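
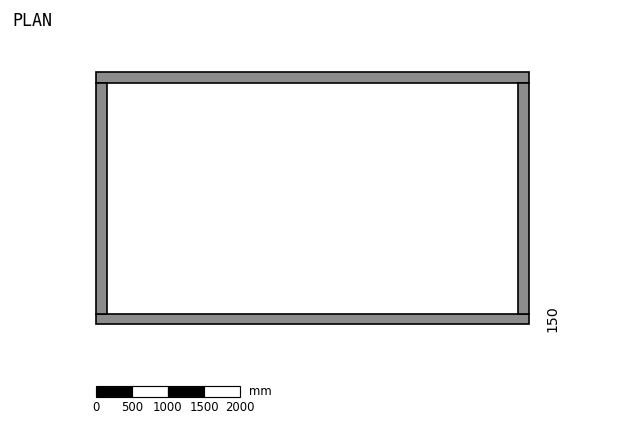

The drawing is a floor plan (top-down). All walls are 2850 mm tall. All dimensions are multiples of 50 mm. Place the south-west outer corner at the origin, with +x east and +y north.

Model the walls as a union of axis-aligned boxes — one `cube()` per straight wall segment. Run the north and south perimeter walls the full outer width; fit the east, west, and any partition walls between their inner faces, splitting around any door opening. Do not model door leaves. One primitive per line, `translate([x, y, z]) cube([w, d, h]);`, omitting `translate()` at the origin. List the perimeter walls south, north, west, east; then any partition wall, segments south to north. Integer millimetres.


cube([6000, 150, 2850]);
translate([0, 3350, 0]) cube([6000, 150, 2850]);
translate([0, 150, 0]) cube([150, 3200, 2850]);
translate([5850, 150, 0]) cube([150, 3200, 2850]);


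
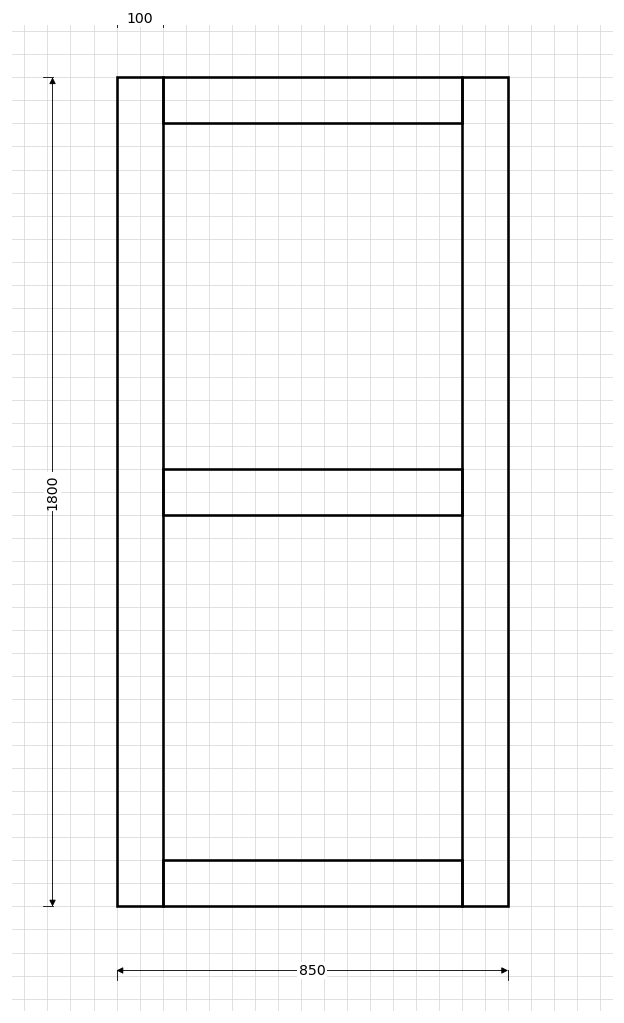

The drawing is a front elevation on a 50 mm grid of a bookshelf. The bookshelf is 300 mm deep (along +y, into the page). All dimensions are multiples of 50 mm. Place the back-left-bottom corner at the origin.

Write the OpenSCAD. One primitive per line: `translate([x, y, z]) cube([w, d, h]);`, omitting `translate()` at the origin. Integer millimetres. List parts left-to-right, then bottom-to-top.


cube([100, 300, 1800]);
translate([100, 0, 0]) cube([650, 300, 100]);
translate([100, 0, 850]) cube([650, 300, 100]);
translate([100, 0, 1700]) cube([650, 300, 100]);
translate([750, 0, 0]) cube([100, 300, 1800]);


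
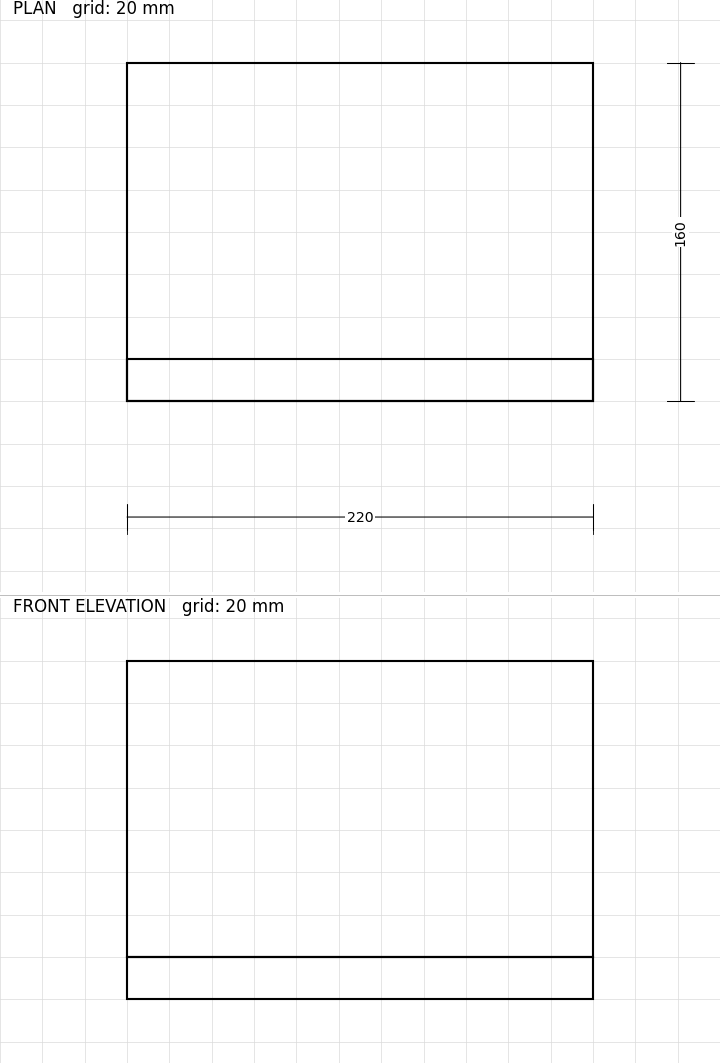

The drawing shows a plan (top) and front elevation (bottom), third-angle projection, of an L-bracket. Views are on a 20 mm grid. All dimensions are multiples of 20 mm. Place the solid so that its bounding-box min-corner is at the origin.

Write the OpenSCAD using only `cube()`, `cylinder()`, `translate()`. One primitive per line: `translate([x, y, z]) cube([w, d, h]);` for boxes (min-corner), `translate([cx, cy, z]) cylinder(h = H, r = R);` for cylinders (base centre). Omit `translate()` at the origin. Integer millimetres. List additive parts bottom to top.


cube([220, 160, 20]);
translate([0, 0, 20]) cube([220, 20, 140]);


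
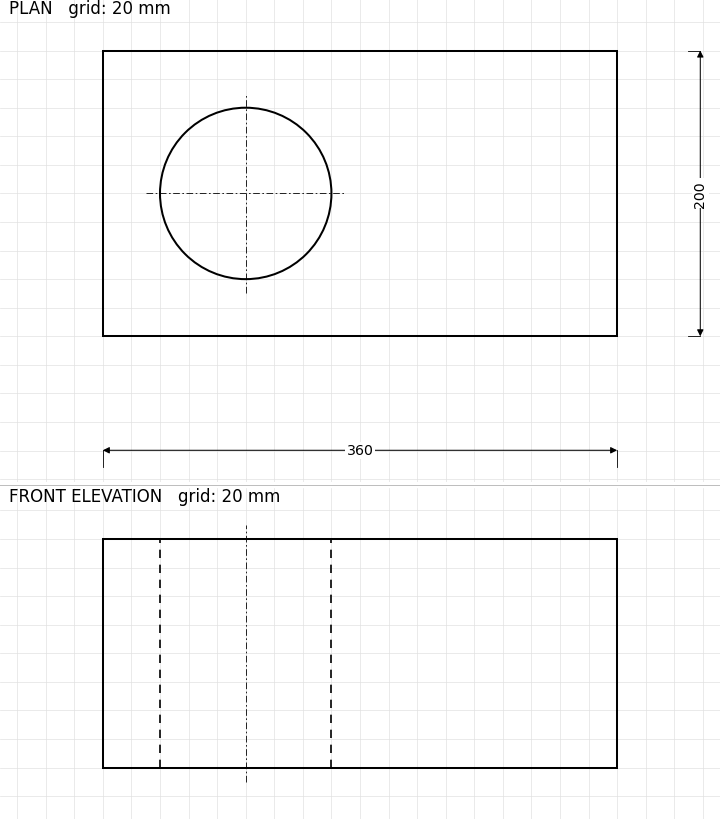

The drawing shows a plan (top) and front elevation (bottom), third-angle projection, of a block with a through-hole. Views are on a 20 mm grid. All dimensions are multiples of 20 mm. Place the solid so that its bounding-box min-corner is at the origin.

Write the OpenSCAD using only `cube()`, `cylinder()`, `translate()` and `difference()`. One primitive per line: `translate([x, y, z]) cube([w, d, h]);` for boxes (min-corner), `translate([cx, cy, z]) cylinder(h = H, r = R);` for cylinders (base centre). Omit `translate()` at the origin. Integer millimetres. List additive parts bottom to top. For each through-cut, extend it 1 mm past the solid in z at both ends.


difference() {
  cube([360, 200, 160]);
  translate([100, 100, -1]) cylinder(h = 162, r = 60);
}


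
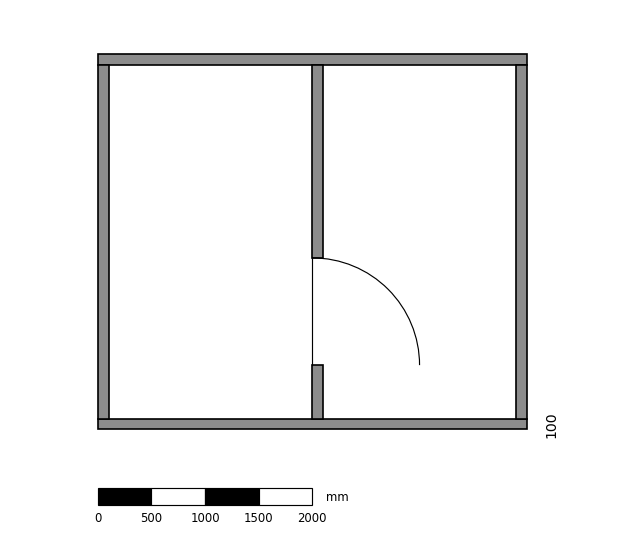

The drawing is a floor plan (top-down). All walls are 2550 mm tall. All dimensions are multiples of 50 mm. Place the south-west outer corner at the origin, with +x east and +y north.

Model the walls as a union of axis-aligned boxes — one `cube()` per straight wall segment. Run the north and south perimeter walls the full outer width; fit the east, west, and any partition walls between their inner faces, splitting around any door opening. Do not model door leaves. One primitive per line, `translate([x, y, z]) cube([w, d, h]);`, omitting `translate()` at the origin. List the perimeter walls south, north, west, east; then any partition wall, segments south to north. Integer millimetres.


cube([4000, 100, 2550]);
translate([0, 3400, 0]) cube([4000, 100, 2550]);
translate([0, 100, 0]) cube([100, 3300, 2550]);
translate([3900, 100, 0]) cube([100, 3300, 2550]);
translate([2000, 100, 0]) cube([100, 500, 2550]);
translate([2000, 1600, 0]) cube([100, 1800, 2550]);


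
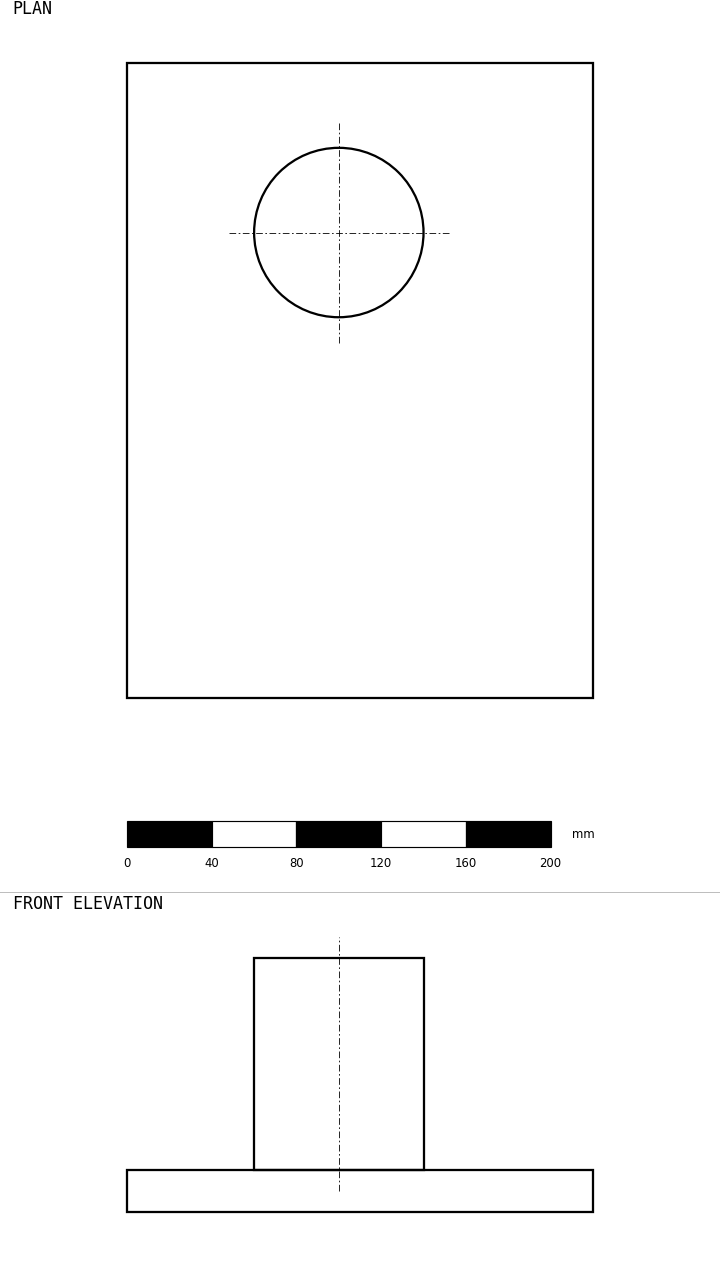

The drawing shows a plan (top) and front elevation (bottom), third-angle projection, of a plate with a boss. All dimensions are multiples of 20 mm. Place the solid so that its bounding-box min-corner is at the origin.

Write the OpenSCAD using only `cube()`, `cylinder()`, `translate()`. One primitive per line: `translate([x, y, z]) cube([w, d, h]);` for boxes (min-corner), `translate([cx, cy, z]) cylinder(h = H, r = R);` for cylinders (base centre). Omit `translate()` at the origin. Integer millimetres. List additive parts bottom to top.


cube([220, 300, 20]);
translate([100, 220, 20]) cylinder(h = 100, r = 40);


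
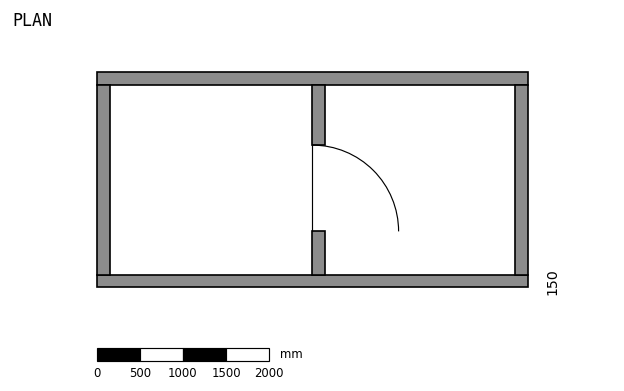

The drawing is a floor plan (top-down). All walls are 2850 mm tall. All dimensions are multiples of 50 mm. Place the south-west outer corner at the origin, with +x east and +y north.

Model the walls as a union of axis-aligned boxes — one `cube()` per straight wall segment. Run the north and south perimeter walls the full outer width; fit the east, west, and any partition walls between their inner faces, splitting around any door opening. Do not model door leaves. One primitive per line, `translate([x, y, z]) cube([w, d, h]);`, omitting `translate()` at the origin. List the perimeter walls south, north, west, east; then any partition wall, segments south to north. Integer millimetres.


cube([5000, 150, 2850]);
translate([0, 2350, 0]) cube([5000, 150, 2850]);
translate([0, 150, 0]) cube([150, 2200, 2850]);
translate([4850, 150, 0]) cube([150, 2200, 2850]);
translate([2500, 150, 0]) cube([150, 500, 2850]);
translate([2500, 1650, 0]) cube([150, 700, 2850]);


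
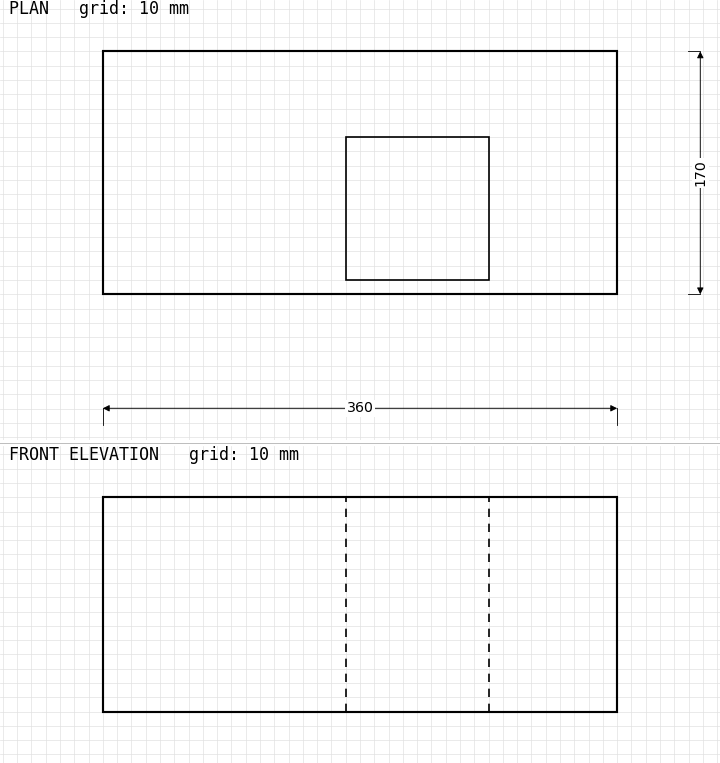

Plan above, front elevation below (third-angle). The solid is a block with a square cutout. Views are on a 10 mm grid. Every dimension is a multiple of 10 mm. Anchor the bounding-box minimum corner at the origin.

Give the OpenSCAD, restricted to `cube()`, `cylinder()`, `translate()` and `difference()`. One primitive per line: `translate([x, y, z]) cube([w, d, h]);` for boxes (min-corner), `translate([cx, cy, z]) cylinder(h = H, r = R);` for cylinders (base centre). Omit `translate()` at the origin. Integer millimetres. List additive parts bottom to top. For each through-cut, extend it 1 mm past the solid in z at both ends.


difference() {
  cube([360, 170, 150]);
  translate([170, 10, -1]) cube([100, 100, 152]);
}


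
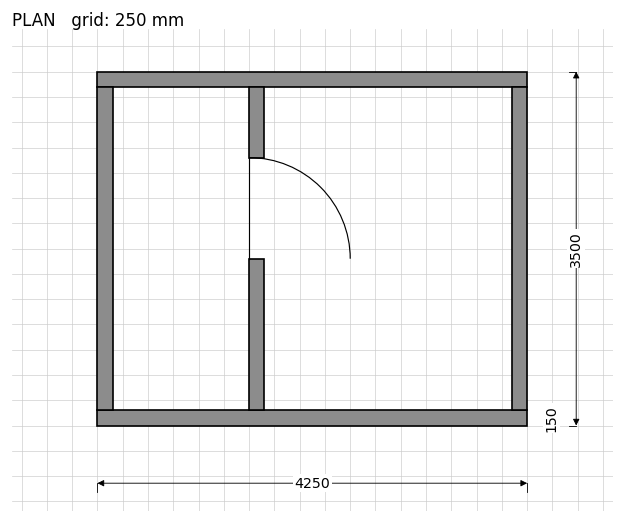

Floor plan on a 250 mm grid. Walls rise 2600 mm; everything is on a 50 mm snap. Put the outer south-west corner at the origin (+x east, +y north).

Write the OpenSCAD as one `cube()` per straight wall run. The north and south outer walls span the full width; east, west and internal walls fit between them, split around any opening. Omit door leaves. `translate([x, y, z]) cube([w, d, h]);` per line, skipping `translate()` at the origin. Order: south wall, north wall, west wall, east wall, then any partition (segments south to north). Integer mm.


cube([4250, 150, 2600]);
translate([0, 3350, 0]) cube([4250, 150, 2600]);
translate([0, 150, 0]) cube([150, 3200, 2600]);
translate([4100, 150, 0]) cube([150, 3200, 2600]);
translate([1500, 150, 0]) cube([150, 1500, 2600]);
translate([1500, 2650, 0]) cube([150, 700, 2600]);


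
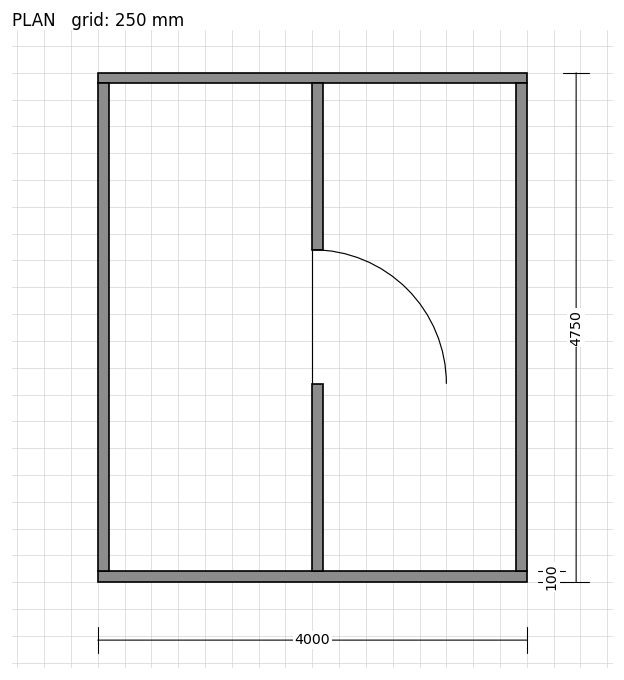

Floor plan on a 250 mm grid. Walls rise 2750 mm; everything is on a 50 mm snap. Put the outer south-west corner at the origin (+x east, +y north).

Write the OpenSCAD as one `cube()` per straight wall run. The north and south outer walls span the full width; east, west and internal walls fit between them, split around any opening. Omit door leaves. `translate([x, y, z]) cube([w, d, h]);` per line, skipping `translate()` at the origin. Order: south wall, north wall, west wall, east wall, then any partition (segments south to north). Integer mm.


cube([4000, 100, 2750]);
translate([0, 4650, 0]) cube([4000, 100, 2750]);
translate([0, 100, 0]) cube([100, 4550, 2750]);
translate([3900, 100, 0]) cube([100, 4550, 2750]);
translate([2000, 100, 0]) cube([100, 1750, 2750]);
translate([2000, 3100, 0]) cube([100, 1550, 2750]);


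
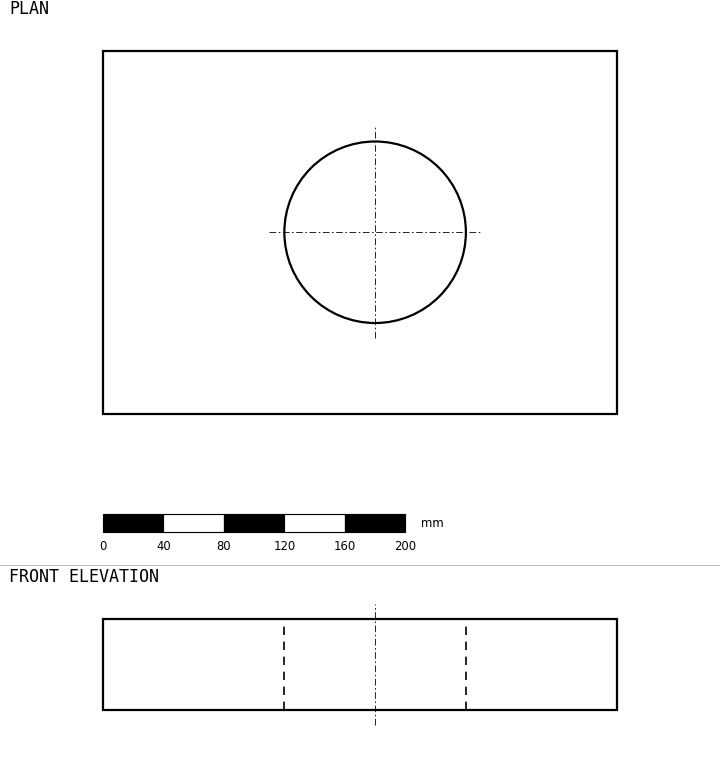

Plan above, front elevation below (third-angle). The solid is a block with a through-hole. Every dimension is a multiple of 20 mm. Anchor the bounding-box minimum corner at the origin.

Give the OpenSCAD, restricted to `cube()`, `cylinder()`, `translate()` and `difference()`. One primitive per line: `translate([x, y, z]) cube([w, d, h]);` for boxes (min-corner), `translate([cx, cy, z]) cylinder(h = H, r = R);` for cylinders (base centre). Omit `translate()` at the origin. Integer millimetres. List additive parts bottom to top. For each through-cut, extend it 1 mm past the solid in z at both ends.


difference() {
  cube([340, 240, 60]);
  translate([180, 120, -1]) cylinder(h = 62, r = 60);
}


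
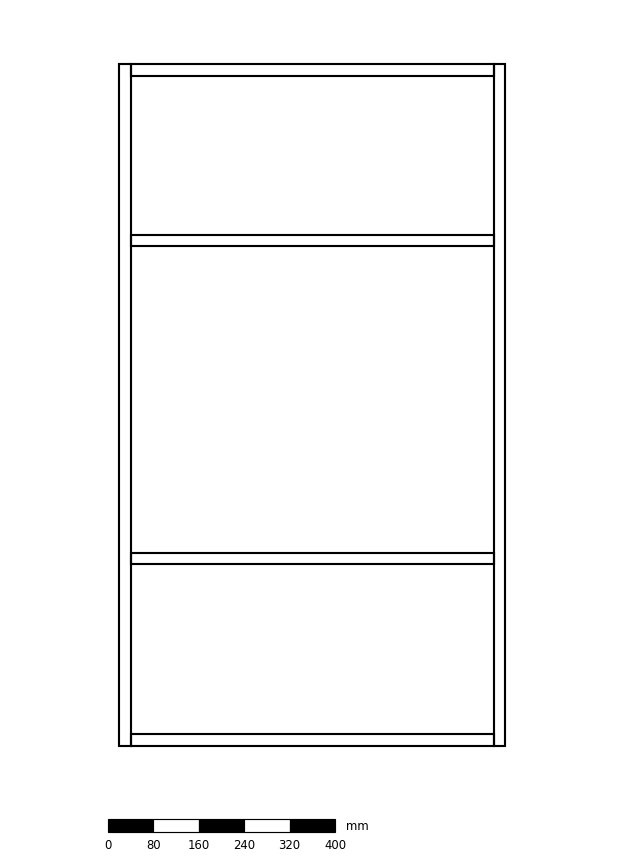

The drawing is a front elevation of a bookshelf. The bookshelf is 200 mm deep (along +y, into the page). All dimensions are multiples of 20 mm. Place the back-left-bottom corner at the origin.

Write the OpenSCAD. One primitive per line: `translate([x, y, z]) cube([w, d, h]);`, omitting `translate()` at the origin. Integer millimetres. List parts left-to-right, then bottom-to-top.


cube([20, 200, 1200]);
translate([20, 0, 0]) cube([640, 200, 20]);
translate([20, 0, 320]) cube([640, 200, 20]);
translate([20, 0, 880]) cube([640, 200, 20]);
translate([20, 0, 1180]) cube([640, 200, 20]);
translate([660, 0, 0]) cube([20, 200, 1200]);


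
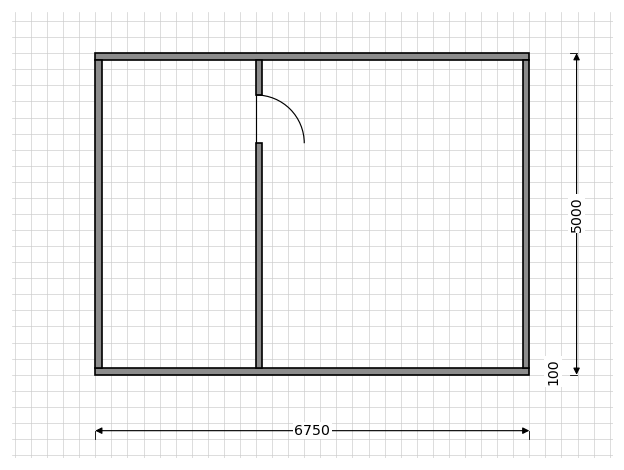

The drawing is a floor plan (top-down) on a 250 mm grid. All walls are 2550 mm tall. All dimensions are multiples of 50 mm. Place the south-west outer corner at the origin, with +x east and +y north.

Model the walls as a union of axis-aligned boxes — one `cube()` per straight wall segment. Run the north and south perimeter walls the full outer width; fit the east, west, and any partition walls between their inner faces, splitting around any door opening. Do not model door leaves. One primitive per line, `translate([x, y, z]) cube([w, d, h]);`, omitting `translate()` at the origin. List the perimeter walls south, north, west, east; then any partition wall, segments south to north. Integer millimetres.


cube([6750, 100, 2550]);
translate([0, 4900, 0]) cube([6750, 100, 2550]);
translate([0, 100, 0]) cube([100, 4800, 2550]);
translate([6650, 100, 0]) cube([100, 4800, 2550]);
translate([2500, 100, 0]) cube([100, 3500, 2550]);
translate([2500, 4350, 0]) cube([100, 550, 2550]);


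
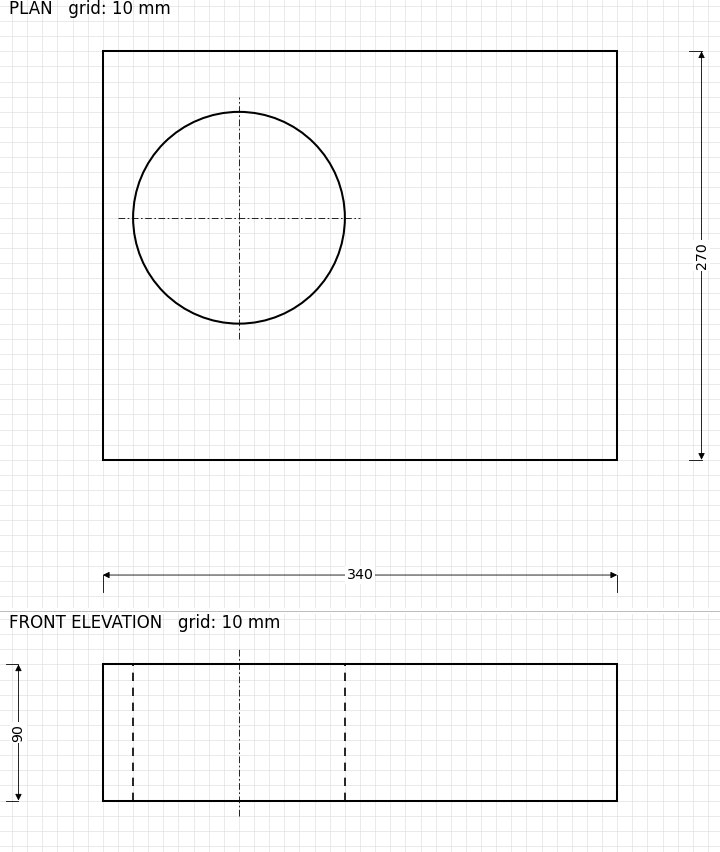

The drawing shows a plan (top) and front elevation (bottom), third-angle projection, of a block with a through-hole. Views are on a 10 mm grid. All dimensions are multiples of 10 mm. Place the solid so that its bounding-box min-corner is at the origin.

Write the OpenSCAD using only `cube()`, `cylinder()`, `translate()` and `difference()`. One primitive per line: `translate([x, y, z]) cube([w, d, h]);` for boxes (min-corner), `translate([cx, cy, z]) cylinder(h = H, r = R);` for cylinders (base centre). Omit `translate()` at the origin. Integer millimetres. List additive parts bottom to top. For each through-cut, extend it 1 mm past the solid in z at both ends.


difference() {
  cube([340, 270, 90]);
  translate([90, 160, -1]) cylinder(h = 92, r = 70);
}


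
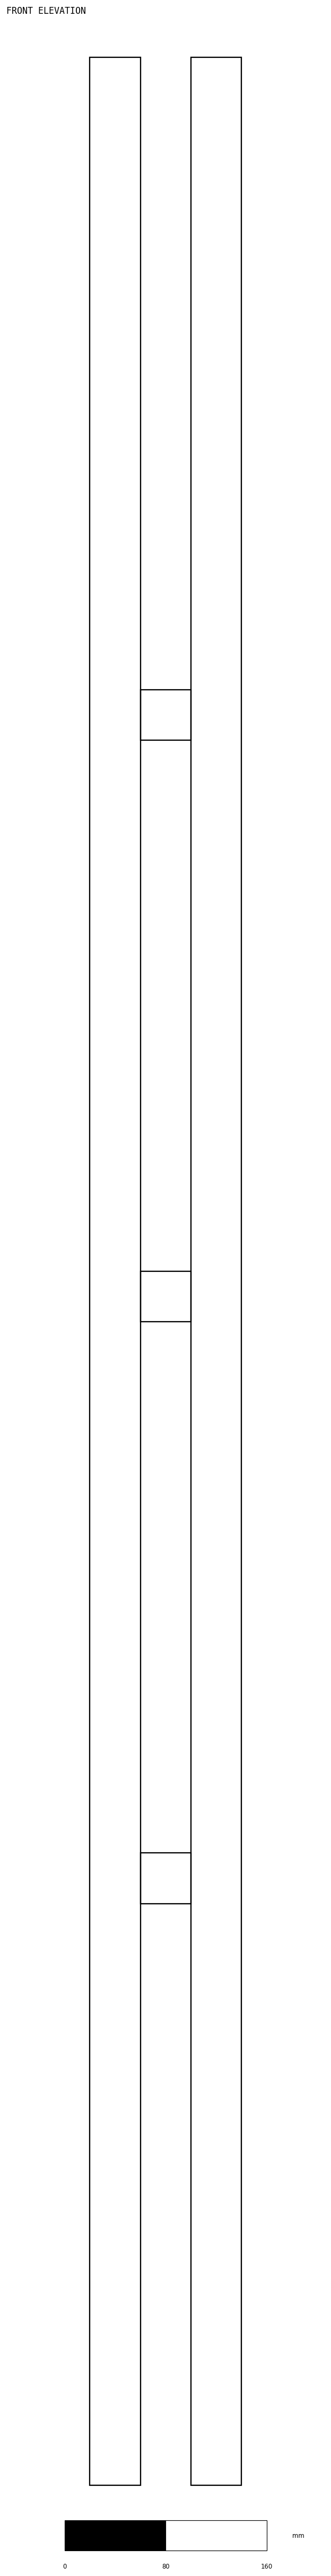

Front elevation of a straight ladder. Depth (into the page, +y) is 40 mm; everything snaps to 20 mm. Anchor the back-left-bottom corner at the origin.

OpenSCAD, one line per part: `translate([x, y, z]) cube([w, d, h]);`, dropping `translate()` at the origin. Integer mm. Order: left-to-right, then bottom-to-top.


cube([40, 40, 1920]);
translate([40, 0, 460]) cube([40, 40, 40]);
translate([40, 0, 920]) cube([40, 40, 40]);
translate([40, 0, 1380]) cube([40, 40, 40]);
translate([80, 0, 0]) cube([40, 40, 1920]);


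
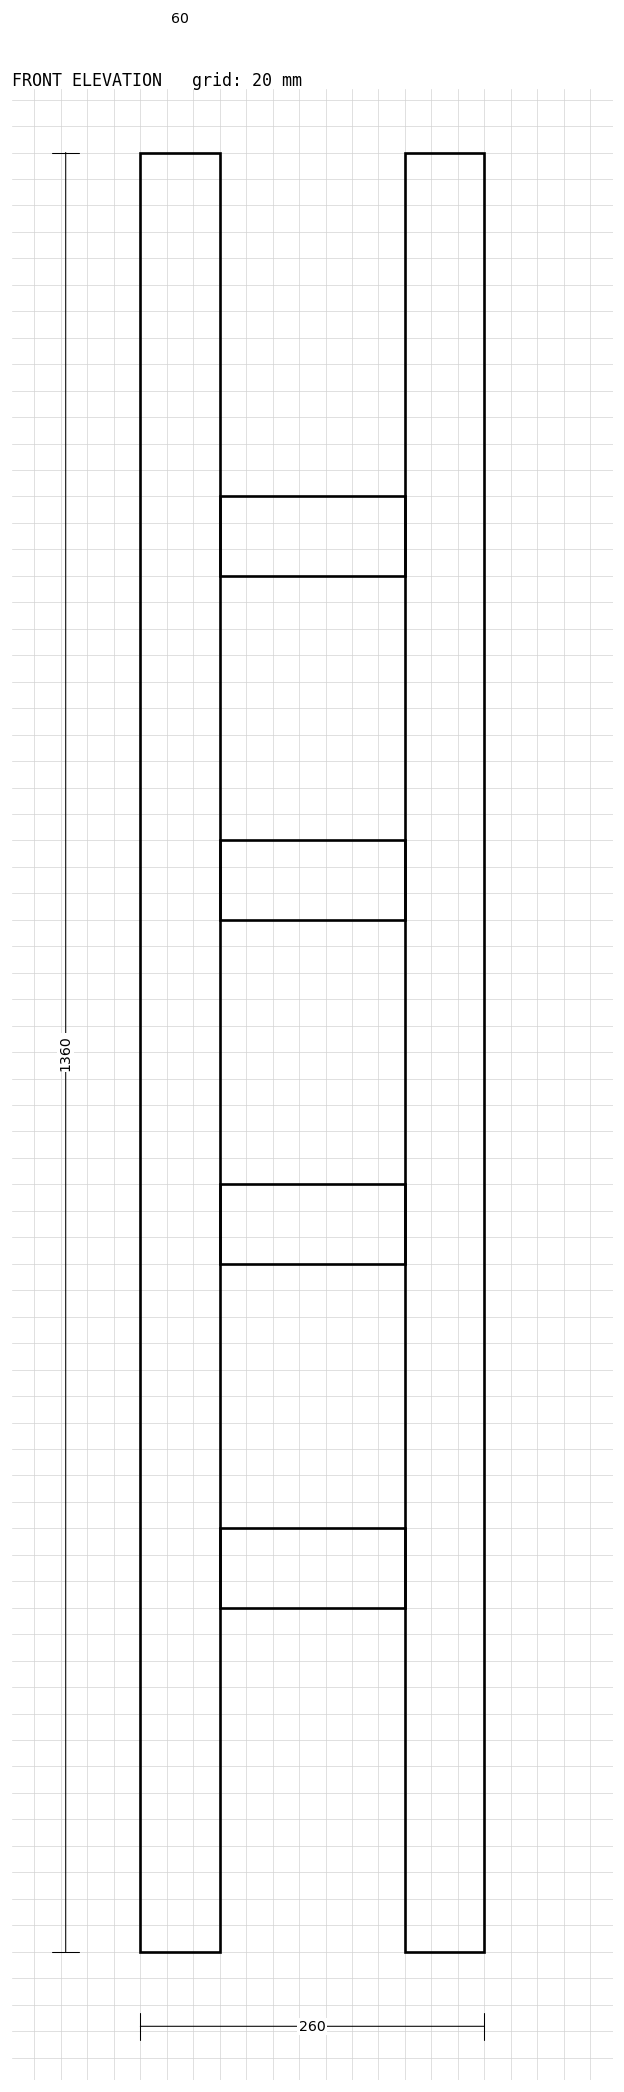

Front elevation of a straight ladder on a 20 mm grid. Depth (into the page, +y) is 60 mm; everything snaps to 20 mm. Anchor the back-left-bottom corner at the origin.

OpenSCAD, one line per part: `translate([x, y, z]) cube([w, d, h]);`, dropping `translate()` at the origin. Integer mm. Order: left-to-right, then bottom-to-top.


cube([60, 60, 1360]);
translate([60, 0, 260]) cube([140, 60, 60]);
translate([60, 0, 520]) cube([140, 60, 60]);
translate([60, 0, 780]) cube([140, 60, 60]);
translate([60, 0, 1040]) cube([140, 60, 60]);
translate([200, 0, 0]) cube([60, 60, 1360]);


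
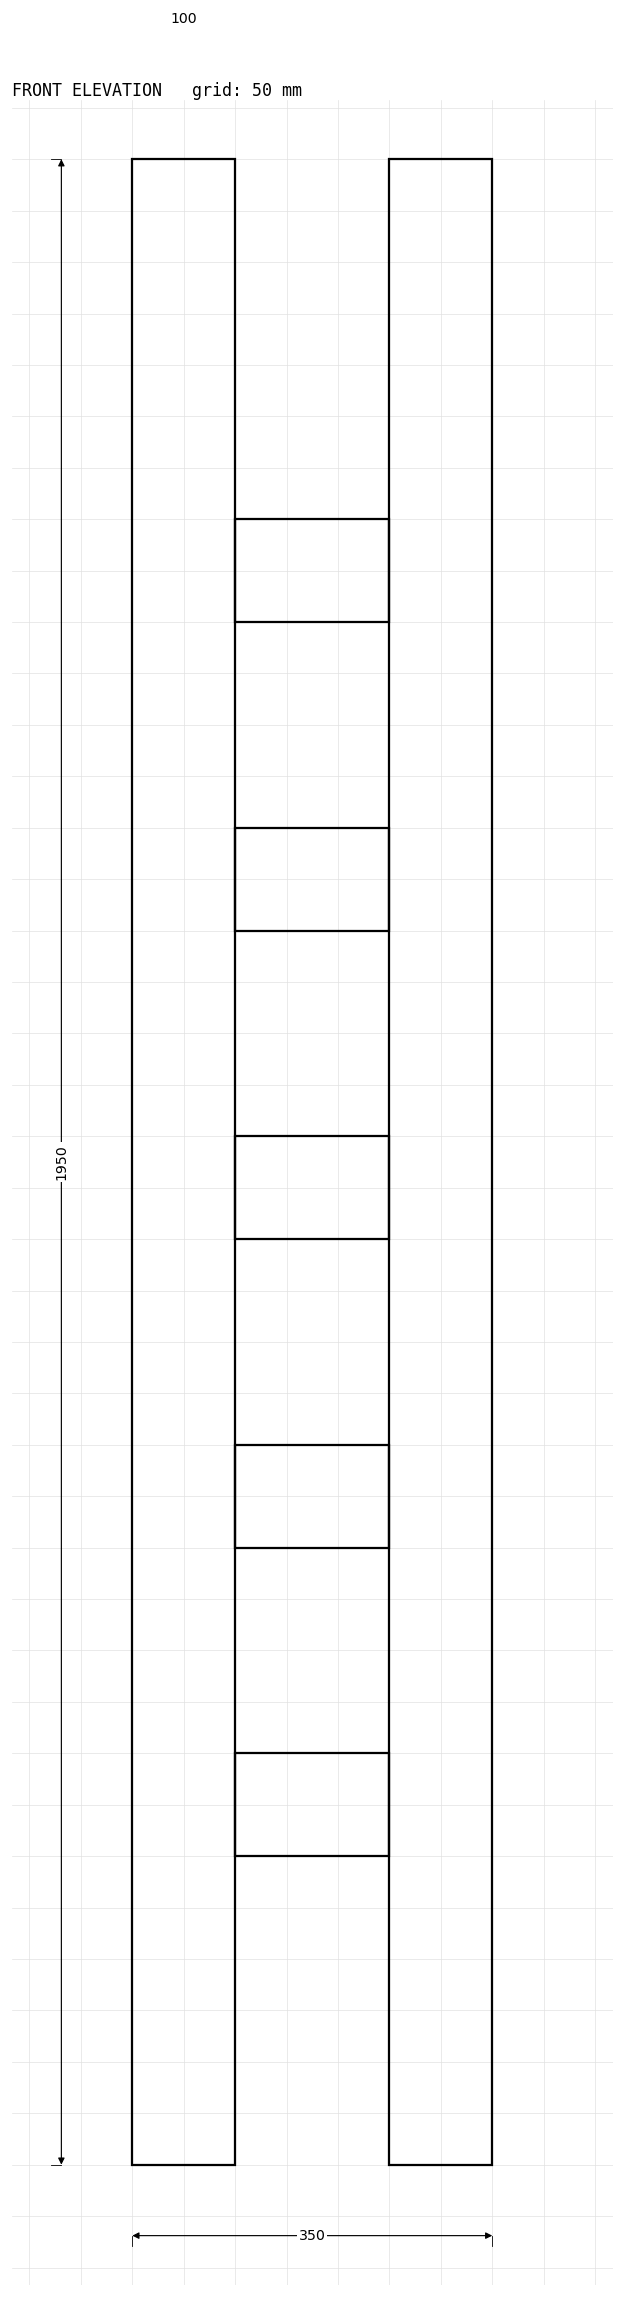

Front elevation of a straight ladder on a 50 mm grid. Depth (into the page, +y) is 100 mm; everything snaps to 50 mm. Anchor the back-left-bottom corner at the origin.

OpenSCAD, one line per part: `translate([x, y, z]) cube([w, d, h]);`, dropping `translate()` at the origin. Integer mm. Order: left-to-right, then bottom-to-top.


cube([100, 100, 1950]);
translate([100, 0, 300]) cube([150, 100, 100]);
translate([100, 0, 600]) cube([150, 100, 100]);
translate([100, 0, 900]) cube([150, 100, 100]);
translate([100, 0, 1200]) cube([150, 100, 100]);
translate([100, 0, 1500]) cube([150, 100, 100]);
translate([250, 0, 0]) cube([100, 100, 1950]);


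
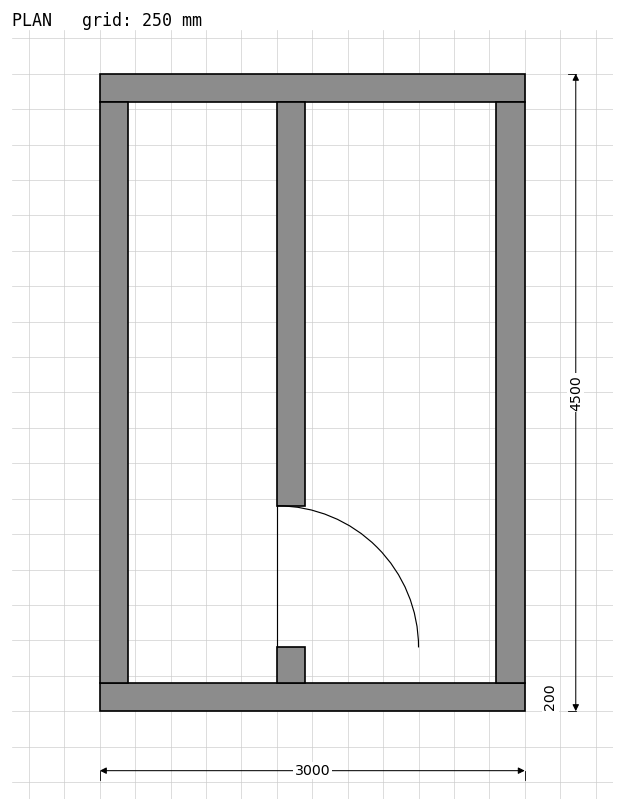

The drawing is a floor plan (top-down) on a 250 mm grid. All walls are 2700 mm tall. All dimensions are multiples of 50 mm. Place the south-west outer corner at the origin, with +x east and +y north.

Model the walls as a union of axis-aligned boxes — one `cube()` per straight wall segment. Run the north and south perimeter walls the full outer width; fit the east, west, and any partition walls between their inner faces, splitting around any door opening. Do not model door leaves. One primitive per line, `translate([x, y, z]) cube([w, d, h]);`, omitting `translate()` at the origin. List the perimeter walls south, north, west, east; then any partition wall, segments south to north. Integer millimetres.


cube([3000, 200, 2700]);
translate([0, 4300, 0]) cube([3000, 200, 2700]);
translate([0, 200, 0]) cube([200, 4100, 2700]);
translate([2800, 200, 0]) cube([200, 4100, 2700]);
translate([1250, 200, 0]) cube([200, 250, 2700]);
translate([1250, 1450, 0]) cube([200, 2850, 2700]);


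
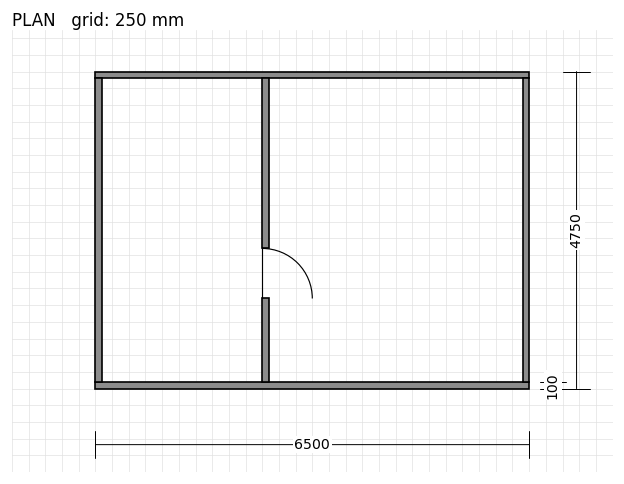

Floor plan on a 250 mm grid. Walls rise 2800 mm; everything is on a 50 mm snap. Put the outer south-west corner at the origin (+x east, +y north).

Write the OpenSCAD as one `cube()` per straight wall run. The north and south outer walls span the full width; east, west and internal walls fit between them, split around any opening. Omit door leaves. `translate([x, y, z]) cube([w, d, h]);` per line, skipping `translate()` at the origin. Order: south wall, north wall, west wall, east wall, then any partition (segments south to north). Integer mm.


cube([6500, 100, 2800]);
translate([0, 4650, 0]) cube([6500, 100, 2800]);
translate([0, 100, 0]) cube([100, 4550, 2800]);
translate([6400, 100, 0]) cube([100, 4550, 2800]);
translate([2500, 100, 0]) cube([100, 1250, 2800]);
translate([2500, 2100, 0]) cube([100, 2550, 2800]);


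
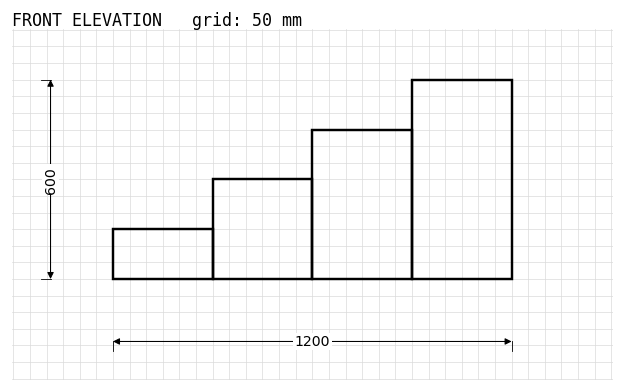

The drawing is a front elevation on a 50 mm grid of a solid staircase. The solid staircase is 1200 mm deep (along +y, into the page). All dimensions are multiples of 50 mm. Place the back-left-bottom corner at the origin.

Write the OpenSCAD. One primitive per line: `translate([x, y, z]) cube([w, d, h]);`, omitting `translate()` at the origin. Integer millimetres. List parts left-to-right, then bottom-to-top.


cube([300, 1200, 150]);
translate([300, 0, 0]) cube([300, 1200, 300]);
translate([600, 0, 0]) cube([300, 1200, 450]);
translate([900, 0, 0]) cube([300, 1200, 600]);


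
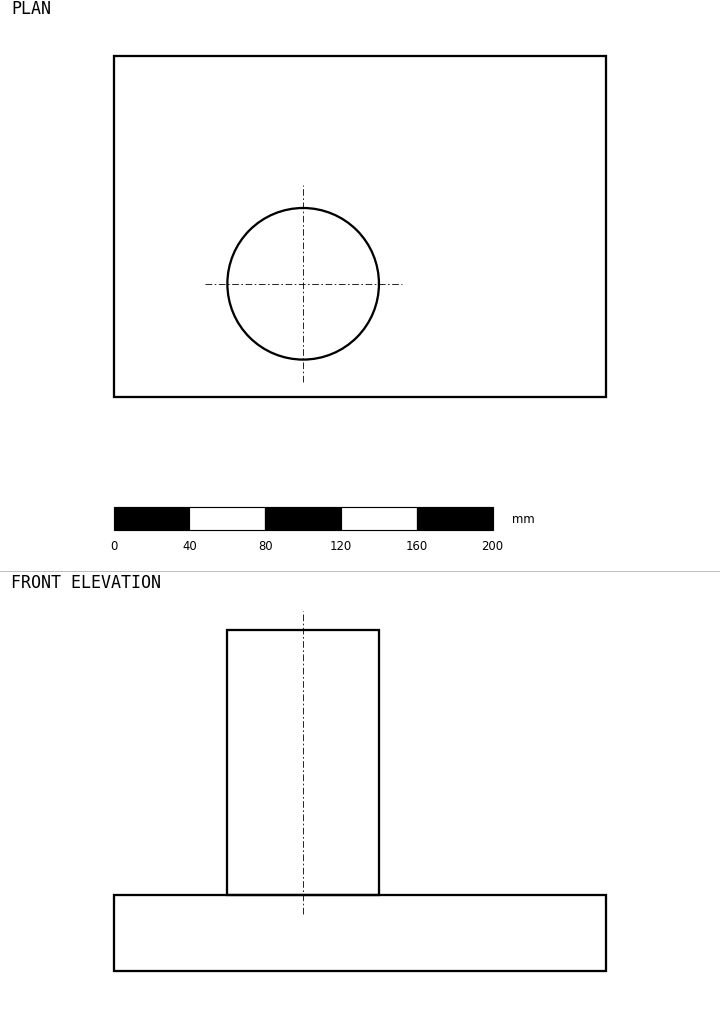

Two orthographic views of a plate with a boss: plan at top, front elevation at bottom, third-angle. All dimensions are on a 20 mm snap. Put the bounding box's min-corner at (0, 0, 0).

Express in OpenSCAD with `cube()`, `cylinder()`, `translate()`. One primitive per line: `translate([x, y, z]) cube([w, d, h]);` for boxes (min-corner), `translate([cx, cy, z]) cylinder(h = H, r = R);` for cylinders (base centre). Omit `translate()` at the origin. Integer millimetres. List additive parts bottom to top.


cube([260, 180, 40]);
translate([100, 60, 40]) cylinder(h = 140, r = 40);


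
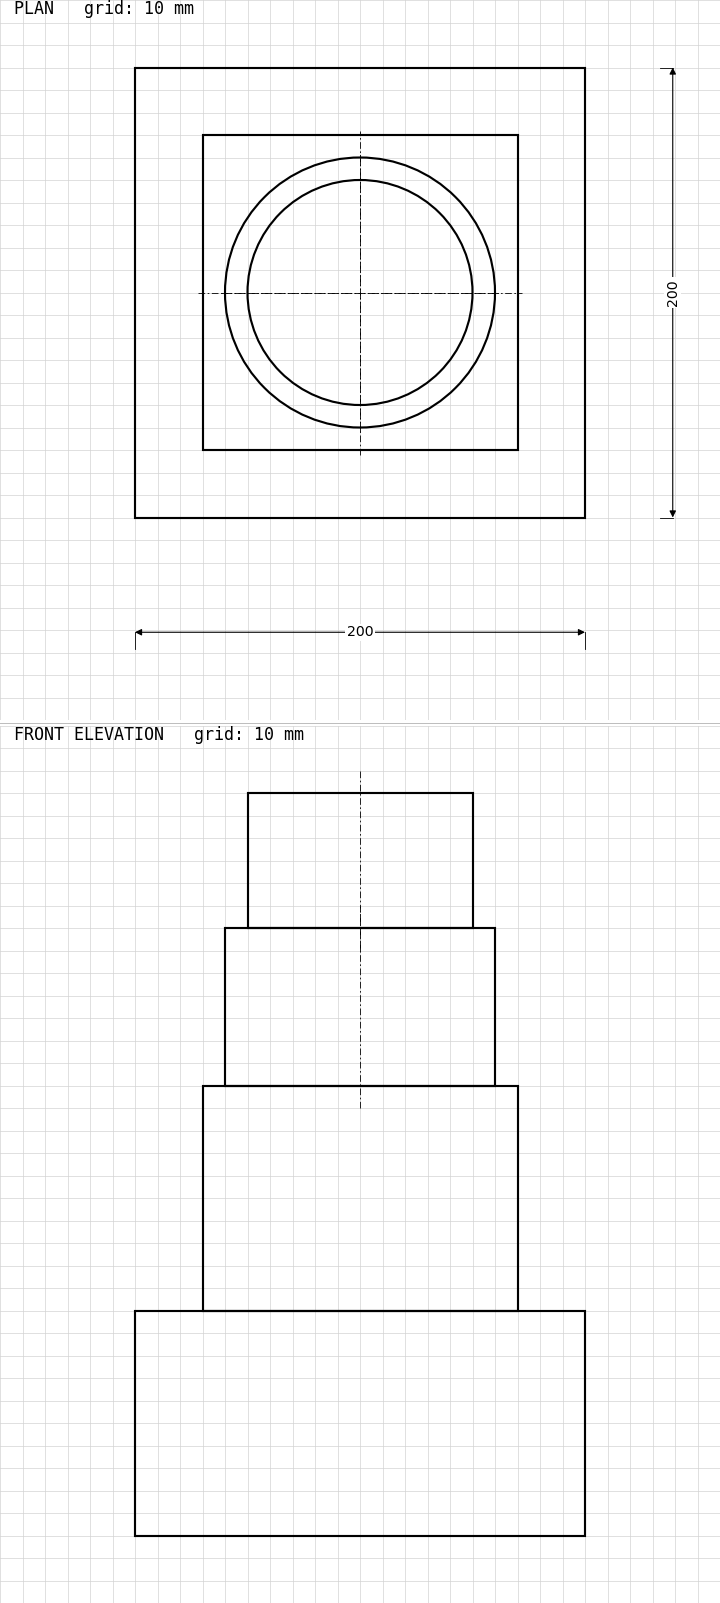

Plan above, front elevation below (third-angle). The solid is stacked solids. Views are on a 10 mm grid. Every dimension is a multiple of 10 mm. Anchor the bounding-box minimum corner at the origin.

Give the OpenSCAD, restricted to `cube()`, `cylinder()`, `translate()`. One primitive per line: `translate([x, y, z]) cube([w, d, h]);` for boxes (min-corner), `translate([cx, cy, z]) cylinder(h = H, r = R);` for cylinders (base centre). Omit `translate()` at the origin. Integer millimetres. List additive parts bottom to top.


cube([200, 200, 100]);
translate([30, 30, 100]) cube([140, 140, 100]);
translate([100, 100, 200]) cylinder(h = 70, r = 60);
translate([100, 100, 270]) cylinder(h = 60, r = 50);


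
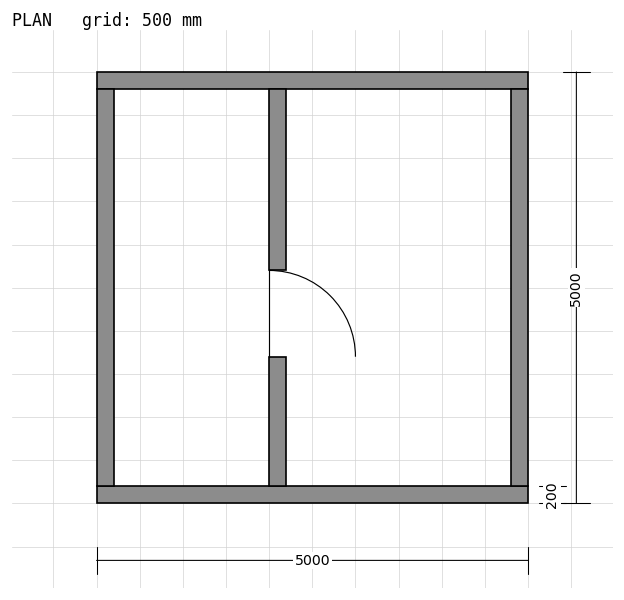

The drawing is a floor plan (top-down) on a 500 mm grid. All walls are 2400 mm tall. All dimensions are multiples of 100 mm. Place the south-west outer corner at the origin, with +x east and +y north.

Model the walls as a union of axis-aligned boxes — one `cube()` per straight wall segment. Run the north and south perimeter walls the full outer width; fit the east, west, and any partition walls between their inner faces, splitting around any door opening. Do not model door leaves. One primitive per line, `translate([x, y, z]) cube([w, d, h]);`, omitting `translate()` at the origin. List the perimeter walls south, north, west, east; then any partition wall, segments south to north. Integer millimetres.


cube([5000, 200, 2400]);
translate([0, 4800, 0]) cube([5000, 200, 2400]);
translate([0, 200, 0]) cube([200, 4600, 2400]);
translate([4800, 200, 0]) cube([200, 4600, 2400]);
translate([2000, 200, 0]) cube([200, 1500, 2400]);
translate([2000, 2700, 0]) cube([200, 2100, 2400]);


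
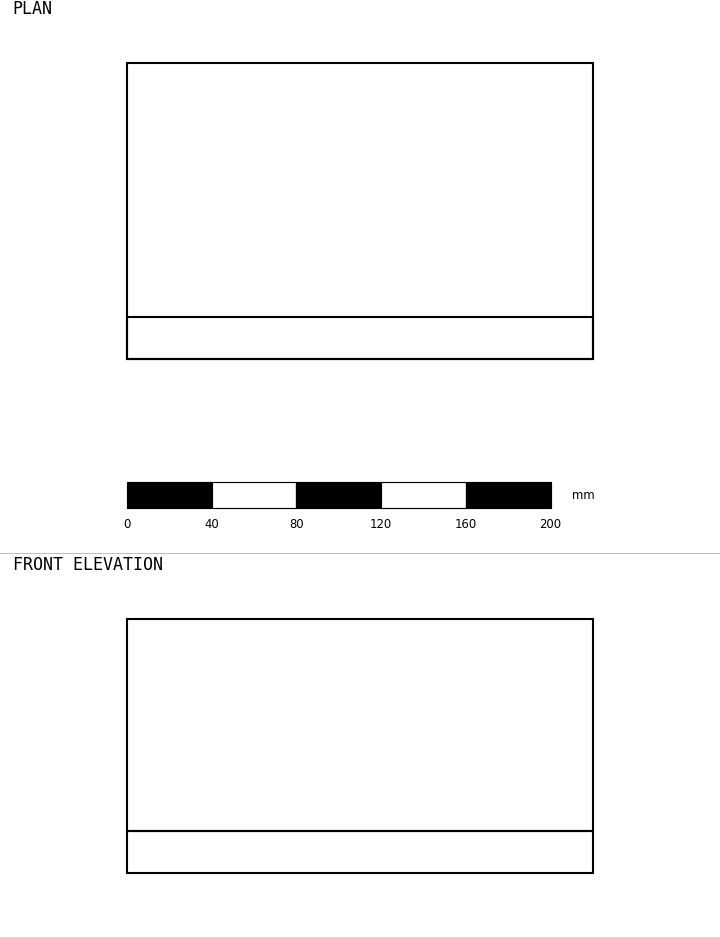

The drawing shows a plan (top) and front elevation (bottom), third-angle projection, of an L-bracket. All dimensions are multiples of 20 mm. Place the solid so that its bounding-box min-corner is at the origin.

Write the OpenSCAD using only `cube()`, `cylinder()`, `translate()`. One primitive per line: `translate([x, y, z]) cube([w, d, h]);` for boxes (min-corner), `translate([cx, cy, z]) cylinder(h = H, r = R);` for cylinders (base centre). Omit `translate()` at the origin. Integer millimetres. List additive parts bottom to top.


cube([220, 140, 20]);
translate([0, 0, 20]) cube([220, 20, 100]);


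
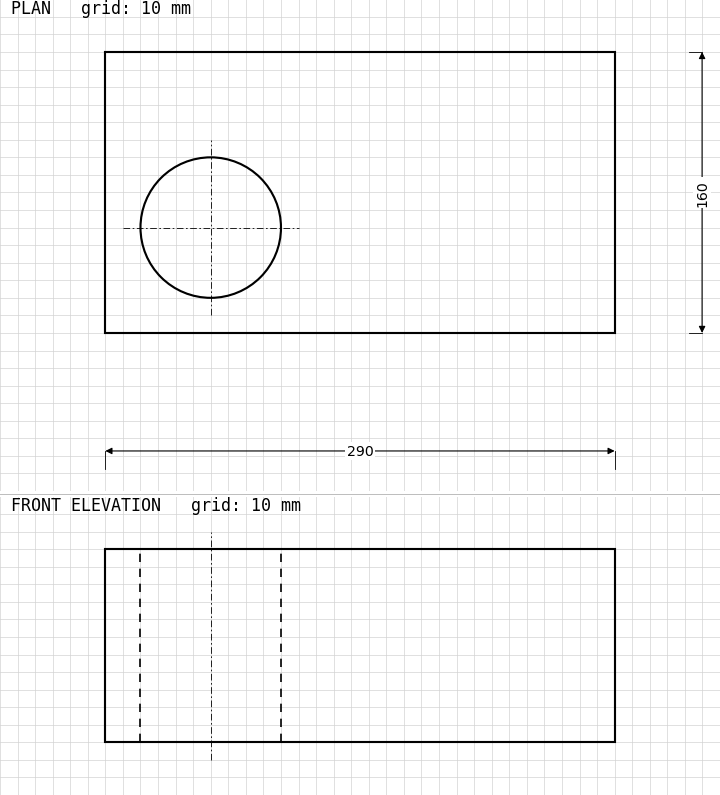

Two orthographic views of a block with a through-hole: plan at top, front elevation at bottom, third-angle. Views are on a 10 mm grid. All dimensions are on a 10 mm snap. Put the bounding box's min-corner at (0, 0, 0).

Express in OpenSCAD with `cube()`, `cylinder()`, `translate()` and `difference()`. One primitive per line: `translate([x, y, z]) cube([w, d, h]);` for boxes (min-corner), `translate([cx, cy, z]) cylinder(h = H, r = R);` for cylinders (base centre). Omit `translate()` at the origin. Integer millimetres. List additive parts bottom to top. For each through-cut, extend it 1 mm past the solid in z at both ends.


difference() {
  cube([290, 160, 110]);
  translate([60, 60, -1]) cylinder(h = 112, r = 40);
}


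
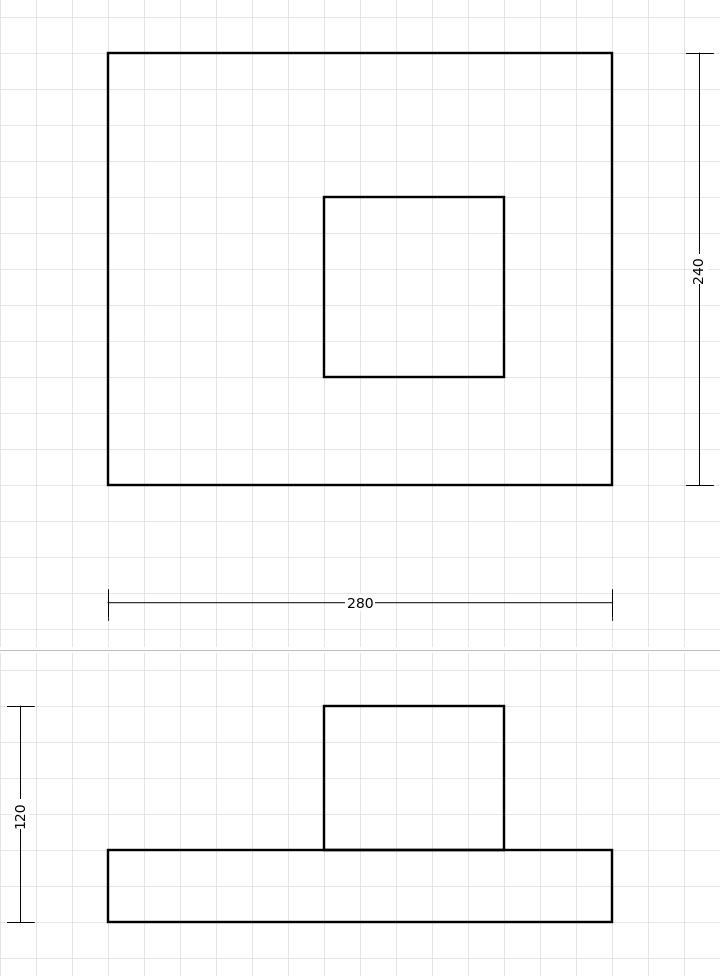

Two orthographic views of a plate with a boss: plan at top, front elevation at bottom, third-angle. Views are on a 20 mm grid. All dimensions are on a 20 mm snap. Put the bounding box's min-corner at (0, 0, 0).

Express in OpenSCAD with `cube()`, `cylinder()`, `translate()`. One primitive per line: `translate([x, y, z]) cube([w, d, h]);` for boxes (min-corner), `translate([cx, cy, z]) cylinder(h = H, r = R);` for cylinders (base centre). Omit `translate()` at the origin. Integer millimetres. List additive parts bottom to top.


cube([280, 240, 40]);
translate([120, 60, 40]) cube([100, 100, 80]);


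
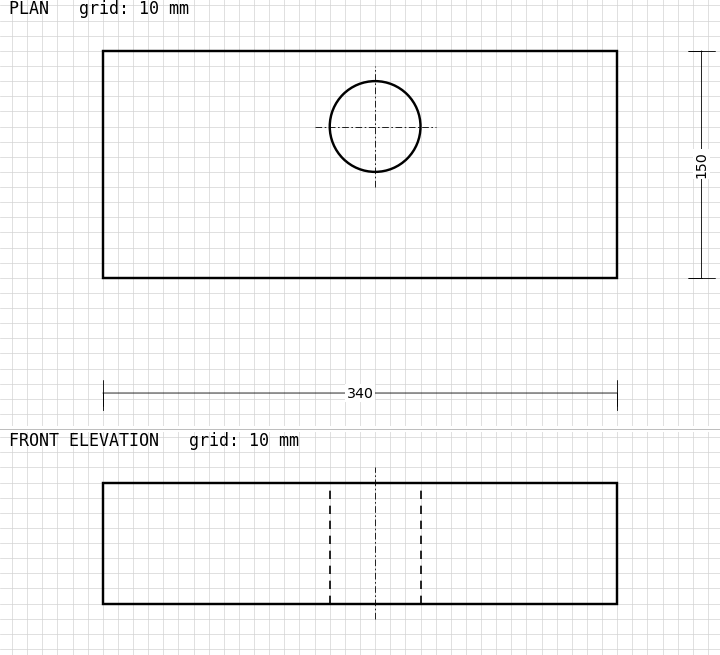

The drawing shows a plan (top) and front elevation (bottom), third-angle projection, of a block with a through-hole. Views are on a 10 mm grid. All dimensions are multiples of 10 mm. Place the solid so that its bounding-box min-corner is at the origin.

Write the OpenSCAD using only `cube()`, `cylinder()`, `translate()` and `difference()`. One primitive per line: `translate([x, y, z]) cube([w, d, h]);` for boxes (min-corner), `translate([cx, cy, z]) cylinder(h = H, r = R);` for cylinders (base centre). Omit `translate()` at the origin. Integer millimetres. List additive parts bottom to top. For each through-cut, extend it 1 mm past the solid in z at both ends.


difference() {
  cube([340, 150, 80]);
  translate([180, 100, -1]) cylinder(h = 82, r = 30);
}


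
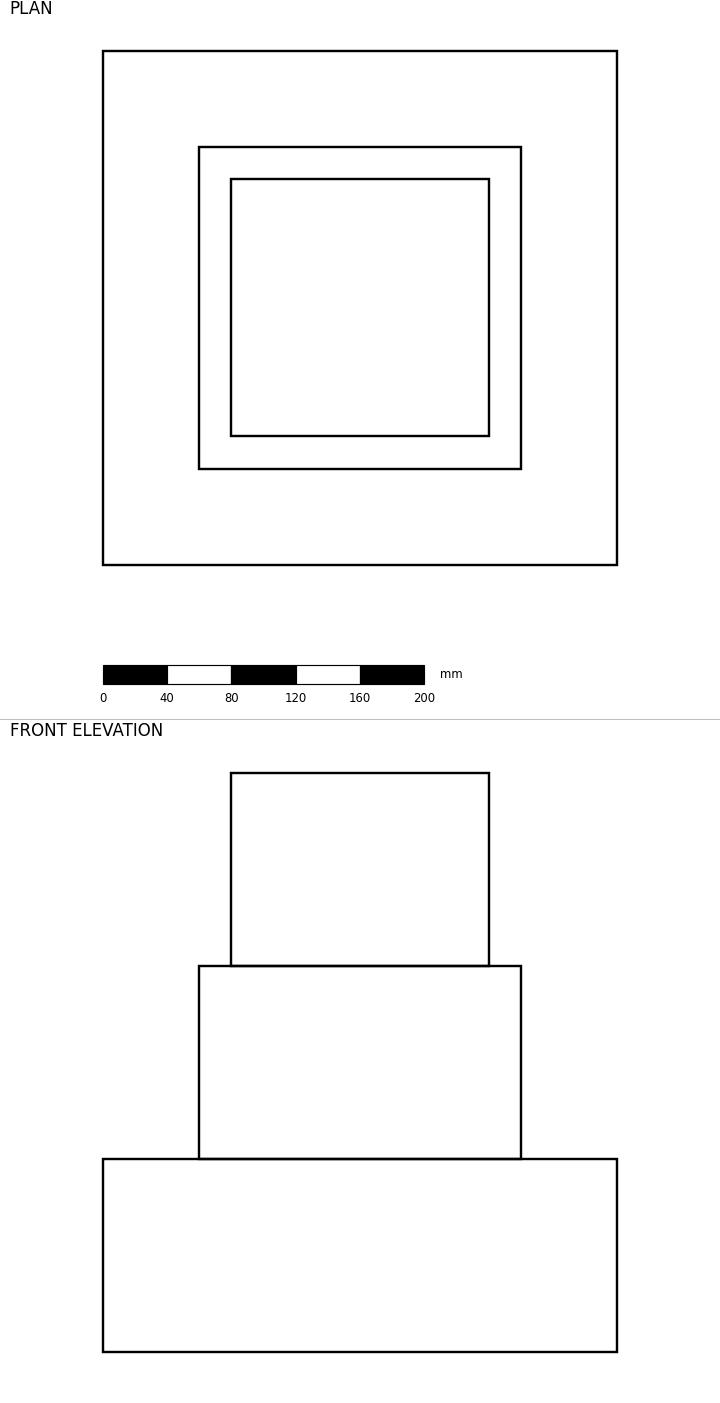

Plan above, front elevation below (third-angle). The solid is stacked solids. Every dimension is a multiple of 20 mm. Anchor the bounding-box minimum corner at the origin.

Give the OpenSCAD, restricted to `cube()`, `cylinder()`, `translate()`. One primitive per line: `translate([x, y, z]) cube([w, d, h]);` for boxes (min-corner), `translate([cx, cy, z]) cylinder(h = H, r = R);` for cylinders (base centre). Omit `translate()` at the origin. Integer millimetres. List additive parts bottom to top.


cube([320, 320, 120]);
translate([60, 60, 120]) cube([200, 200, 120]);
translate([80, 80, 240]) cube([160, 160, 120]);


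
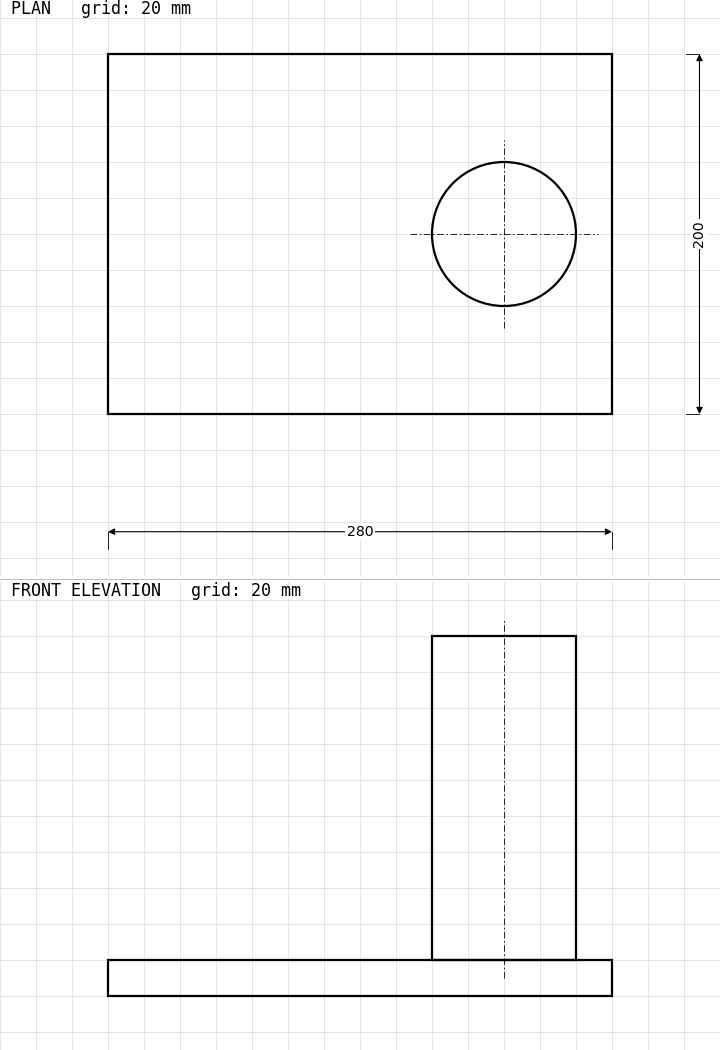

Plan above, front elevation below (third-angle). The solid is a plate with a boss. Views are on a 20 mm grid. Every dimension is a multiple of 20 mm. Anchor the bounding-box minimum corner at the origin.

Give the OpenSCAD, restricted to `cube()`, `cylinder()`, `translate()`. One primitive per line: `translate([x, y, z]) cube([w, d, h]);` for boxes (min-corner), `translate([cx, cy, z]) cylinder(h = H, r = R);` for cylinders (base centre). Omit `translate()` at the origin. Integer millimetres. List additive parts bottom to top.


cube([280, 200, 20]);
translate([220, 100, 20]) cylinder(h = 180, r = 40);


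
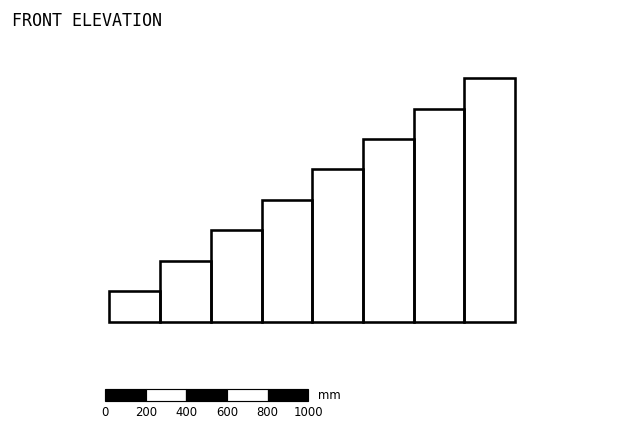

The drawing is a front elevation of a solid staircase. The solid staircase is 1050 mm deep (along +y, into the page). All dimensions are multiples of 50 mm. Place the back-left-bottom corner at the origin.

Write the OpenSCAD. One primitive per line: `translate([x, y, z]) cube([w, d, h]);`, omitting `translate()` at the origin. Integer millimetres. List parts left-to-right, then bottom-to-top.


cube([250, 1050, 150]);
translate([250, 0, 0]) cube([250, 1050, 300]);
translate([500, 0, 0]) cube([250, 1050, 450]);
translate([750, 0, 0]) cube([250, 1050, 600]);
translate([1000, 0, 0]) cube([250, 1050, 750]);
translate([1250, 0, 0]) cube([250, 1050, 900]);
translate([1500, 0, 0]) cube([250, 1050, 1050]);
translate([1750, 0, 0]) cube([250, 1050, 1200]);


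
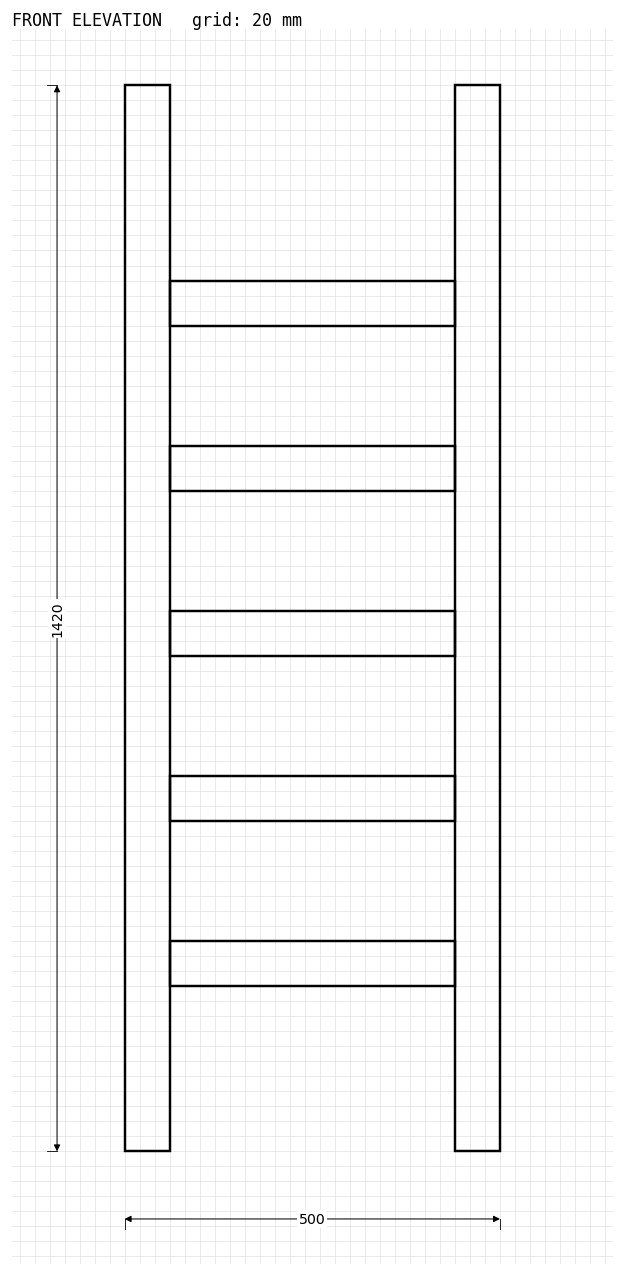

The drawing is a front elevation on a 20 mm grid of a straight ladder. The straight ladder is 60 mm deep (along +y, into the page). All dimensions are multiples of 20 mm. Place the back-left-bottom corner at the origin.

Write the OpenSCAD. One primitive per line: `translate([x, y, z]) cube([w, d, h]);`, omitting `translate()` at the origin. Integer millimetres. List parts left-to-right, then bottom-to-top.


cube([60, 60, 1420]);
translate([60, 0, 220]) cube([380, 60, 60]);
translate([60, 0, 440]) cube([380, 60, 60]);
translate([60, 0, 660]) cube([380, 60, 60]);
translate([60, 0, 880]) cube([380, 60, 60]);
translate([60, 0, 1100]) cube([380, 60, 60]);
translate([440, 0, 0]) cube([60, 60, 1420]);


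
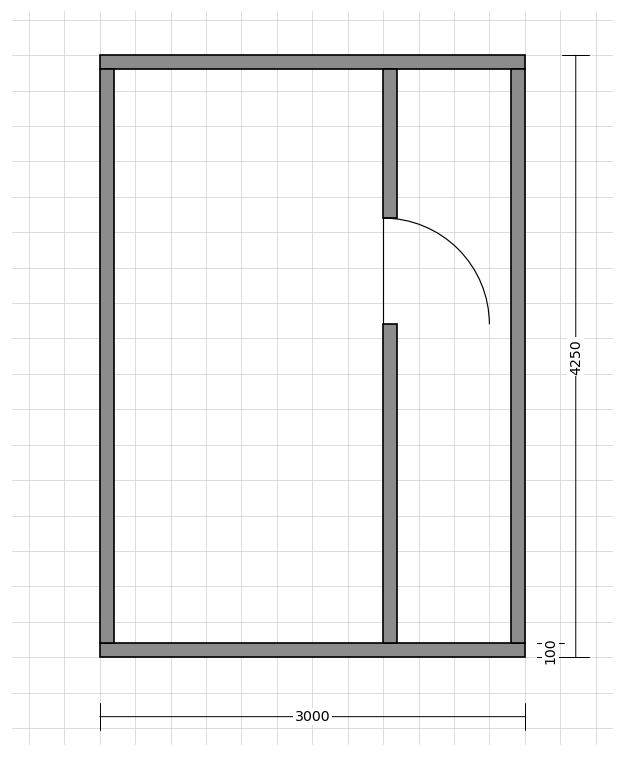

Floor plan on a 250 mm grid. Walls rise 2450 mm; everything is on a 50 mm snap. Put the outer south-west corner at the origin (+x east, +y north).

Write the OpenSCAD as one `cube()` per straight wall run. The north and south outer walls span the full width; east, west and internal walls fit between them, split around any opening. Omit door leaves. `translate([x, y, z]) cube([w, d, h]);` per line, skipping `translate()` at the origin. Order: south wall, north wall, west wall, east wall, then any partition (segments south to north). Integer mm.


cube([3000, 100, 2450]);
translate([0, 4150, 0]) cube([3000, 100, 2450]);
translate([0, 100, 0]) cube([100, 4050, 2450]);
translate([2900, 100, 0]) cube([100, 4050, 2450]);
translate([2000, 100, 0]) cube([100, 2250, 2450]);
translate([2000, 3100, 0]) cube([100, 1050, 2450]);


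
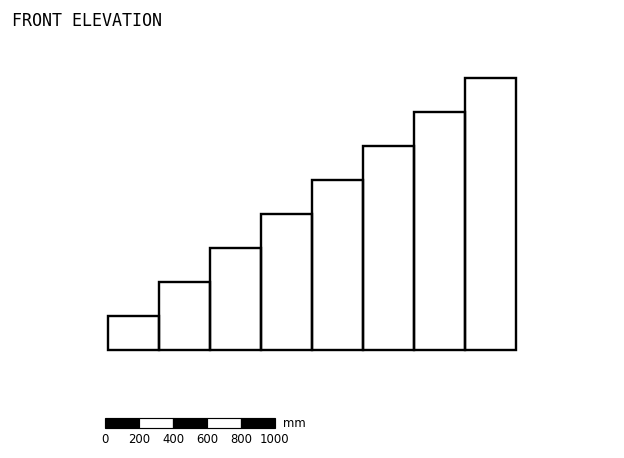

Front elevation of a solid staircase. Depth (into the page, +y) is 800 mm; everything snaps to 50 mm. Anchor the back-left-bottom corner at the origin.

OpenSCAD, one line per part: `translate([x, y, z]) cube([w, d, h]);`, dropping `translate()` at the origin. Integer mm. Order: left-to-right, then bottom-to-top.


cube([300, 800, 200]);
translate([300, 0, 0]) cube([300, 800, 400]);
translate([600, 0, 0]) cube([300, 800, 600]);
translate([900, 0, 0]) cube([300, 800, 800]);
translate([1200, 0, 0]) cube([300, 800, 1000]);
translate([1500, 0, 0]) cube([300, 800, 1200]);
translate([1800, 0, 0]) cube([300, 800, 1400]);
translate([2100, 0, 0]) cube([300, 800, 1600]);


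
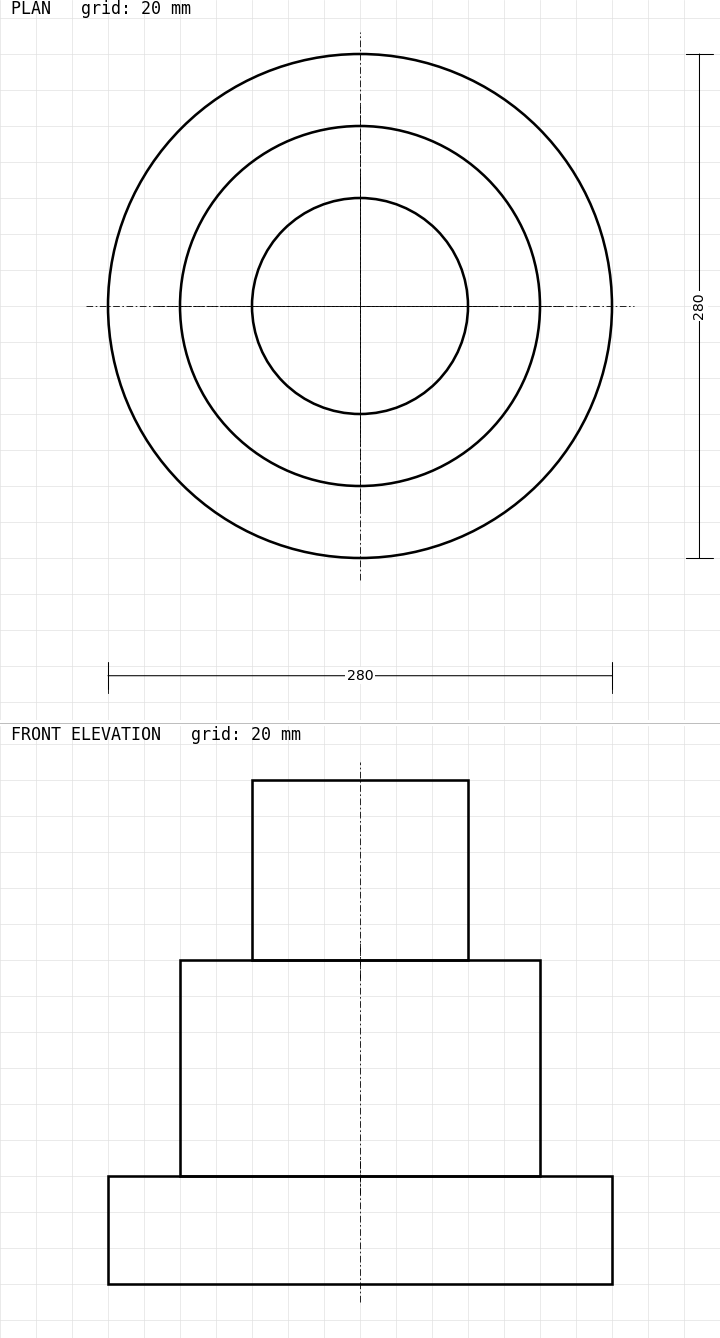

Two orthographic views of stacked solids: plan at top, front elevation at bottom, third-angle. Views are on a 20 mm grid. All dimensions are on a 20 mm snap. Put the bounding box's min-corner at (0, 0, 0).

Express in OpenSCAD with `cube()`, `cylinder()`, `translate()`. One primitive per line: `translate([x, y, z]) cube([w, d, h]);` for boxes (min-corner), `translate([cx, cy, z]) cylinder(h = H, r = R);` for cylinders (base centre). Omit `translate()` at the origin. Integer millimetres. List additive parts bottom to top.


translate([140, 140, 0]) cylinder(h = 60, r = 140);
translate([140, 140, 60]) cylinder(h = 120, r = 100);
translate([140, 140, 180]) cylinder(h = 100, r = 60);


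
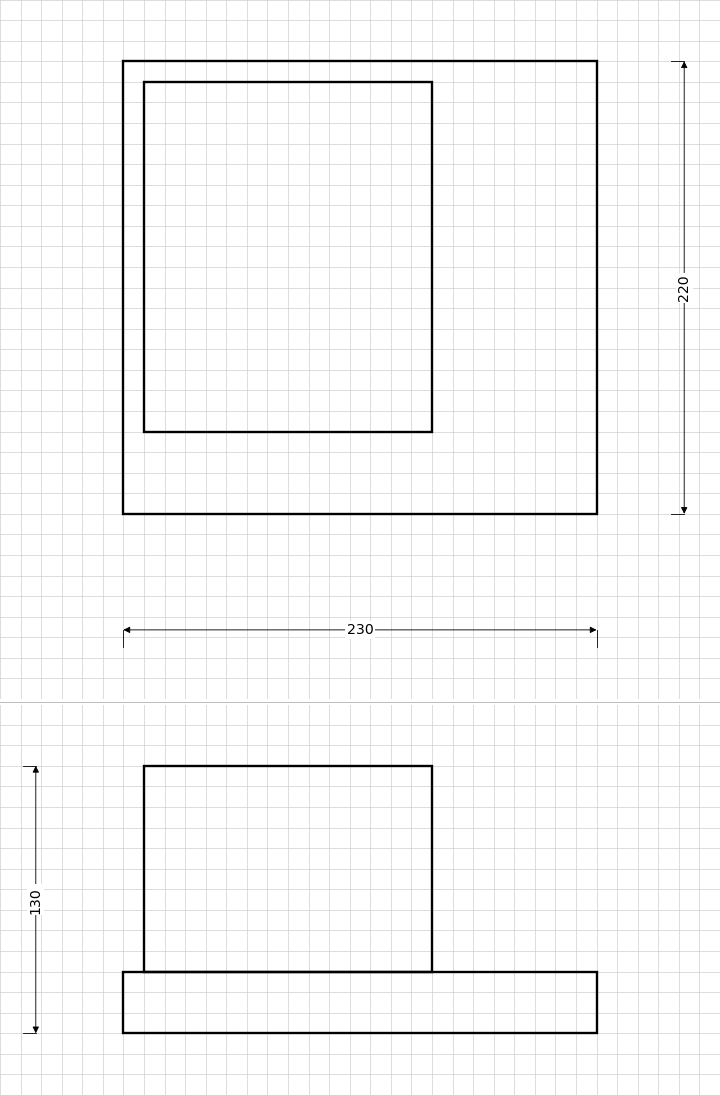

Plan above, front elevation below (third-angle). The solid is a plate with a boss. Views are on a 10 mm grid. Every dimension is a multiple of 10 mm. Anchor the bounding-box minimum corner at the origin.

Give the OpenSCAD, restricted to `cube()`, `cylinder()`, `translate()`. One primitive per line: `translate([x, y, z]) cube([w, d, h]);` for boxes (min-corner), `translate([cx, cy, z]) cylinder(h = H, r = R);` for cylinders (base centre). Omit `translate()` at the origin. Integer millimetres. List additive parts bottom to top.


cube([230, 220, 30]);
translate([10, 40, 30]) cube([140, 170, 100]);
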